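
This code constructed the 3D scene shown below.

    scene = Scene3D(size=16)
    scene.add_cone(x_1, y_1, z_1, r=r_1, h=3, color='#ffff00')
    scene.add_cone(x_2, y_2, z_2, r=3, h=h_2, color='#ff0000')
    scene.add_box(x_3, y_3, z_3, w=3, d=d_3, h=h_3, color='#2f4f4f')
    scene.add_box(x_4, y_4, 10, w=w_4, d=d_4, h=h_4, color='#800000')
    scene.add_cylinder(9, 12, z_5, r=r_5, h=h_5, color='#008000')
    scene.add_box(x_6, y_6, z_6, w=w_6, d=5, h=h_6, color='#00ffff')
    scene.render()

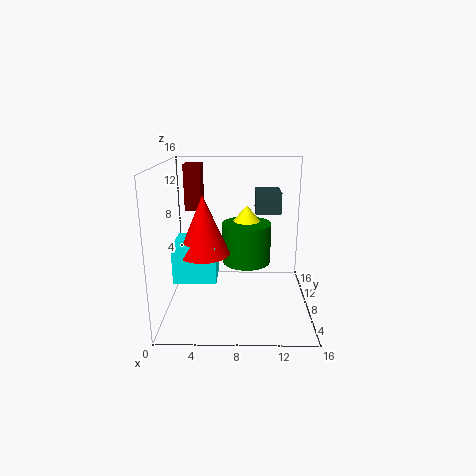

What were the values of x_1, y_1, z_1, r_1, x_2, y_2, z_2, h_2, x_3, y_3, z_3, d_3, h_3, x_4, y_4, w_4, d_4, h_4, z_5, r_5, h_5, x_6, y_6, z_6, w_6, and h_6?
x_1 = 9
y_1 = 13
z_1 = 7.5
r_1 = 2.5
x_2 = 4
y_2 = 9.5
z_2 = 5.5
h_2 = 7
x_3 = 10
y_3 = 10.5
z_3 = 10
d_3 = 4
h_3 = 2.5
x_4 = 1.5
y_4 = 12
w_4 = 2
d_4 = 3
h_4 = 5.5
z_5 = 3.5
r_5 = 3
h_5 = 5
x_6 = 0.5
y_6 = 7.5
z_6 = 2.5
w_6 = 5
h_6 = 4.5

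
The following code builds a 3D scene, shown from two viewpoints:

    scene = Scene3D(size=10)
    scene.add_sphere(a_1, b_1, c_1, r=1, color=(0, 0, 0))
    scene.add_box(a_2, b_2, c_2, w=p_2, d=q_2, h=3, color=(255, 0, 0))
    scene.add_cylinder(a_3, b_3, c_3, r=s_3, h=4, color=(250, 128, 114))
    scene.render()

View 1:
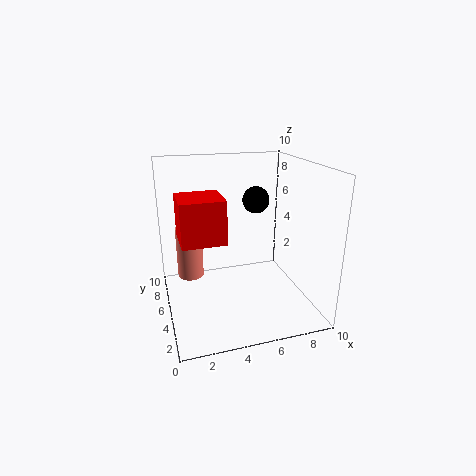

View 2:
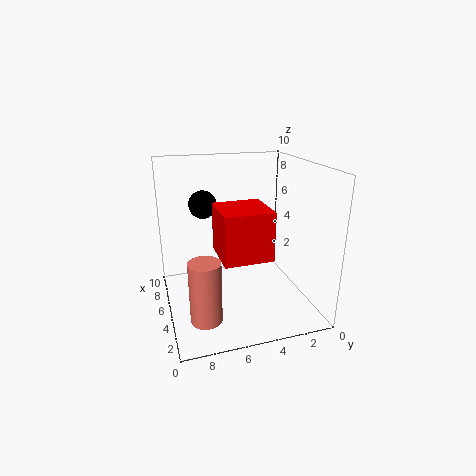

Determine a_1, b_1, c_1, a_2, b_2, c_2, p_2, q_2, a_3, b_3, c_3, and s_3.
a_1 = 7, b_1 = 7, c_1 = 7, a_2 = 1, b_2 = 4, c_2 = 5, p_2 = 3, q_2 = 3, a_3 = 2, b_3 = 8, c_3 = 1, s_3 = 1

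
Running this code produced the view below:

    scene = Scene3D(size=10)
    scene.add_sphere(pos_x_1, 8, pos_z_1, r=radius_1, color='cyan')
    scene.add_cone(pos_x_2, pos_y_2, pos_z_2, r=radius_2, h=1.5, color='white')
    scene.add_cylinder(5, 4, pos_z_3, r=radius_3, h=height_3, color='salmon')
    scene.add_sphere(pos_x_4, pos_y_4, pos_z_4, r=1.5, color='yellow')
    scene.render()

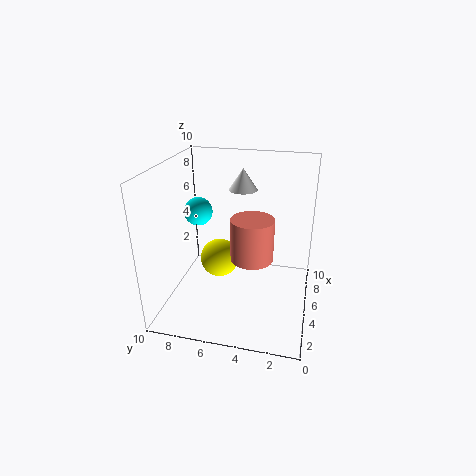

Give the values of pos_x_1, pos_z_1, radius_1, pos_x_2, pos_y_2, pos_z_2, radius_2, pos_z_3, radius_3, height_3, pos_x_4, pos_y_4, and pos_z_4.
pos_x_1 = 5.5
pos_z_1 = 6.5
radius_1 = 1
pos_x_2 = 6.5
pos_y_2 = 5
pos_z_2 = 8
radius_2 = 1
pos_z_3 = 3.5
radius_3 = 1.5
height_3 = 3
pos_x_4 = 7
pos_y_4 = 7
pos_z_4 = 2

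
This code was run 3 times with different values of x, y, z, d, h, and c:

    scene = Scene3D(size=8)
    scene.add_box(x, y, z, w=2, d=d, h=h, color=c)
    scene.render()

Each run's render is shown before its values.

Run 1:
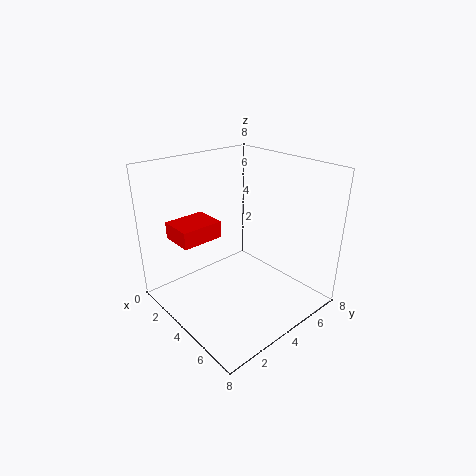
x = 0.5; y = 1.5; z = 3.5; d = 2.5; h = 1; c = 'red'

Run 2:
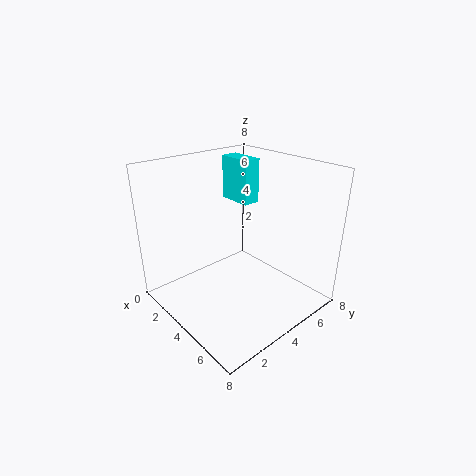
x = 1.5; y = 5; z = 5.5; d = 1; h = 2.5; c = 'cyan'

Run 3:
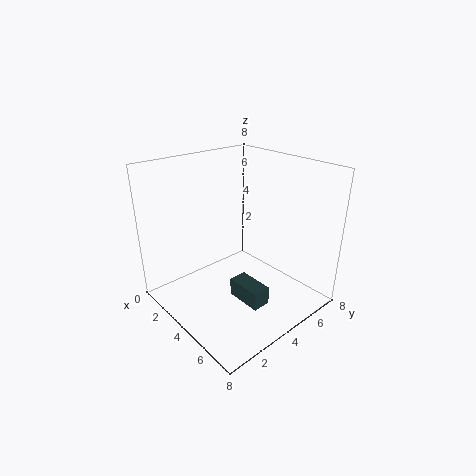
x = 4.5; y = 3; z = 1; d = 1; h = 1; c = 'darkslategray'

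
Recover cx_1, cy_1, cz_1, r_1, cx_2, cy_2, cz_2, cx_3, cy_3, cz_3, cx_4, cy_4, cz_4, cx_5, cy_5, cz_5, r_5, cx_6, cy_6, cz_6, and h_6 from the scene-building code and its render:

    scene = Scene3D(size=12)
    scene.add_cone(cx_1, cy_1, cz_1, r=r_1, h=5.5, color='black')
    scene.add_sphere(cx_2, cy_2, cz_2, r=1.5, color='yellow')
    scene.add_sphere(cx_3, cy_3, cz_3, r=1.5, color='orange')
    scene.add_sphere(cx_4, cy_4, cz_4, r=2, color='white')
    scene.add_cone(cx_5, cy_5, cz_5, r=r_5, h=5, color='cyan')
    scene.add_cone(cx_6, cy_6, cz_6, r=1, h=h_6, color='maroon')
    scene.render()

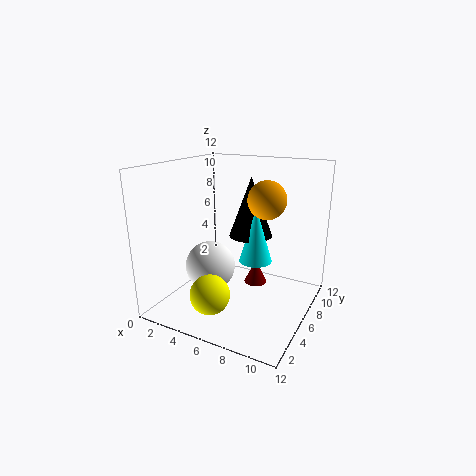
cx_1 = 5.5; cy_1 = 9.5; cz_1 = 5; r_1 = 2; cx_2 = 6; cy_2 = 1.5; cz_2 = 3; cx_3 = 8.5; cy_3 = 6; cz_3 = 9.5; cx_4 = 4.5; cy_4 = 4; cz_4 = 4; cx_5 = 6.5; cy_5 = 8.5; cz_5 = 3; r_5 = 1.5; cx_6 = 7; cy_6 = 7.5; cz_6 = 1.5; h_6 = 2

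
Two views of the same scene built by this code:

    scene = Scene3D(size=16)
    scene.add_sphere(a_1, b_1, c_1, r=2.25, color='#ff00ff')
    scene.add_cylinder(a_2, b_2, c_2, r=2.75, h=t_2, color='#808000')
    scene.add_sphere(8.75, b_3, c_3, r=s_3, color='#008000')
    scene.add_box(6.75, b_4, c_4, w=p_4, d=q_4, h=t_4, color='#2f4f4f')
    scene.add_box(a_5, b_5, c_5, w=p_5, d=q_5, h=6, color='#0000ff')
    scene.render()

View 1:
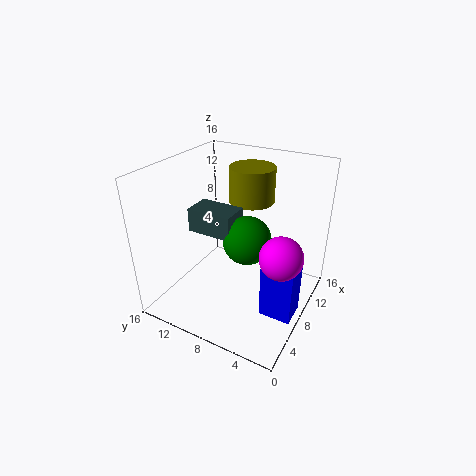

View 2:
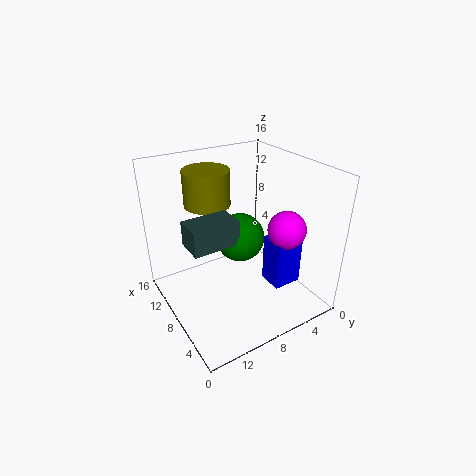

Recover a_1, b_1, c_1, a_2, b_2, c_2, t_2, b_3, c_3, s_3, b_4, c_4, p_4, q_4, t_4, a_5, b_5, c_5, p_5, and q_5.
a_1 = 6.5, b_1 = 2.25, c_1 = 8, a_2 = 13.25, b_2 = 9, c_2 = 10.25, t_2 = 4.25, b_3 = 7.25, c_3 = 7.5, s_3 = 2.75, b_4 = 8.5, c_4 = 8, p_4 = 3.25, q_4 = 5.25, t_4 = 2.75, a_5 = 5.5, b_5 = 0.5, c_5 = 0.75, p_5 = 3, q_5 = 3.5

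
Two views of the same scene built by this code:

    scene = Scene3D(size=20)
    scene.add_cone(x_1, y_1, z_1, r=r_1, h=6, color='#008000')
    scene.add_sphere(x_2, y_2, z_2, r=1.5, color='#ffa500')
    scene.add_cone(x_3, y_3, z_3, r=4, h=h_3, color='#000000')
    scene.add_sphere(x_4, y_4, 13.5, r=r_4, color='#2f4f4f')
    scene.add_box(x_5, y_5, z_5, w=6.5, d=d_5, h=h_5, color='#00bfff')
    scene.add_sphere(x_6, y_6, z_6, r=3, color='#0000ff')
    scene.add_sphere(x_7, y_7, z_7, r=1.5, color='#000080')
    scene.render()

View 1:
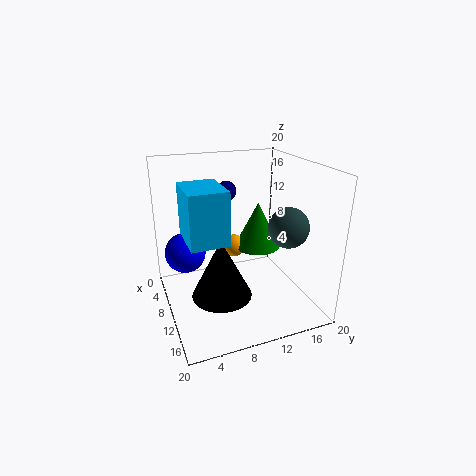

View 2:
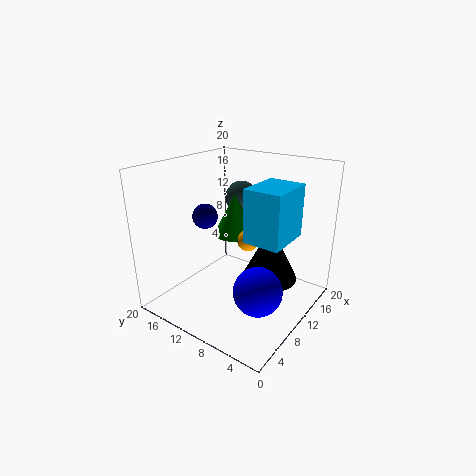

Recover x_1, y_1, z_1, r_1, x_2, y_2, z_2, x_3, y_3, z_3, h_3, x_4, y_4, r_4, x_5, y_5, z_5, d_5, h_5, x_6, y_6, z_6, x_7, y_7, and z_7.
x_1 = 12
y_1 = 12
z_1 = 9.5
r_1 = 3
x_2 = 11
y_2 = 9
z_2 = 9.5
x_3 = 13
y_3 = 6.5
z_3 = 3.5
h_3 = 8
x_4 = 16.5
y_4 = 14
r_4 = 2.5
x_5 = 7.5
y_5 = 2.5
z_5 = 11
d_5 = 5
h_5 = 7
x_6 = 5
y_6 = 3.5
z_6 = 6.5
x_7 = 4
y_7 = 10.5
z_7 = 15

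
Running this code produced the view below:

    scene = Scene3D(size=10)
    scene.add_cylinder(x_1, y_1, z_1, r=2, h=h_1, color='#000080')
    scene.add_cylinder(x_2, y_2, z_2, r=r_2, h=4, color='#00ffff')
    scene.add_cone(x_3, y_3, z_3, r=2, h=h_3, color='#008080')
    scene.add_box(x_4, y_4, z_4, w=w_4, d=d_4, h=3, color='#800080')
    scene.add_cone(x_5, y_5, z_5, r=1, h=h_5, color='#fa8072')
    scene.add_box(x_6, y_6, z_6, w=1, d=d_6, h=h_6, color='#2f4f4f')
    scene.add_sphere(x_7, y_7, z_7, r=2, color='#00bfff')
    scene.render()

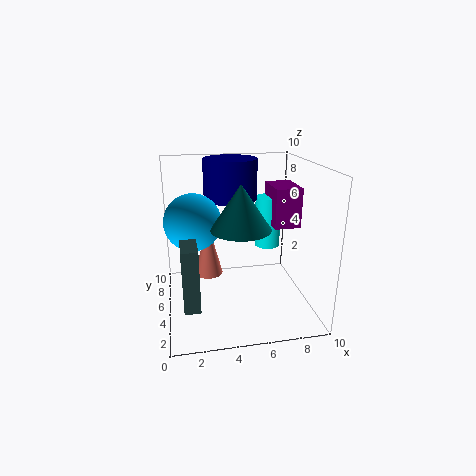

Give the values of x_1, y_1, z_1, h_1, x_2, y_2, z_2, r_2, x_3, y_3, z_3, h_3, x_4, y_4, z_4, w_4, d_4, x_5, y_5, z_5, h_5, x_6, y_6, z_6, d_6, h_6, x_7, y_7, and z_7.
x_1 = 5
y_1 = 8
z_1 = 7
h_1 = 3
x_2 = 8
y_2 = 8
z_2 = 3
r_2 = 1
x_3 = 5
y_3 = 4
z_3 = 6
h_3 = 3
x_4 = 8
y_4 = 6
z_4 = 5
w_4 = 2
d_4 = 3
x_5 = 3
y_5 = 6
z_5 = 2
h_5 = 4
x_6 = 1
y_6 = 1
z_6 = 2
d_6 = 2
h_6 = 4
x_7 = 2
y_7 = 6
z_7 = 6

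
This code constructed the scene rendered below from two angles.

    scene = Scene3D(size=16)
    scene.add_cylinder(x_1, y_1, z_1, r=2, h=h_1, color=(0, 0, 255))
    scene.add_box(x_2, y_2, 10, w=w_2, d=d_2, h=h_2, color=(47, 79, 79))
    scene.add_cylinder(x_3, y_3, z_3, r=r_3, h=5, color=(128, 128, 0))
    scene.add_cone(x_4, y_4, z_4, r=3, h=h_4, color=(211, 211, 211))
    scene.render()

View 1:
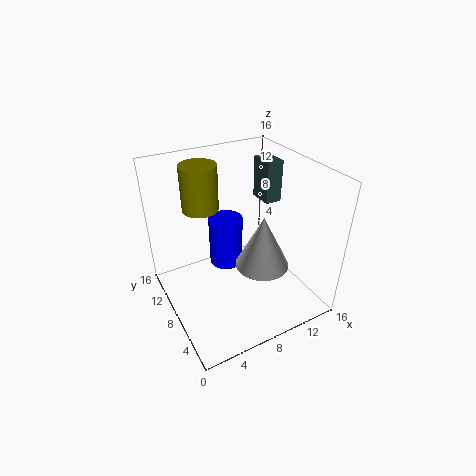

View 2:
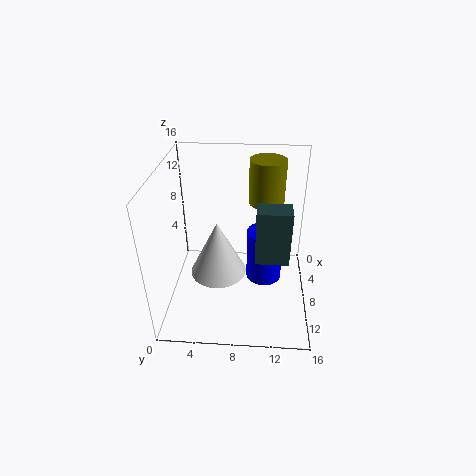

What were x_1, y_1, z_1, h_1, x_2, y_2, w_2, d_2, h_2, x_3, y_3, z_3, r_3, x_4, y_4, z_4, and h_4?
x_1 = 8; y_1 = 11; z_1 = 3; h_1 = 6; x_2 = 13; y_2 = 10; w_2 = 2; d_2 = 3; h_2 = 5; x_3 = 5; y_3 = 11; z_3 = 11; r_3 = 2; x_4 = 10; y_4 = 6; z_4 = 5; h_4 = 6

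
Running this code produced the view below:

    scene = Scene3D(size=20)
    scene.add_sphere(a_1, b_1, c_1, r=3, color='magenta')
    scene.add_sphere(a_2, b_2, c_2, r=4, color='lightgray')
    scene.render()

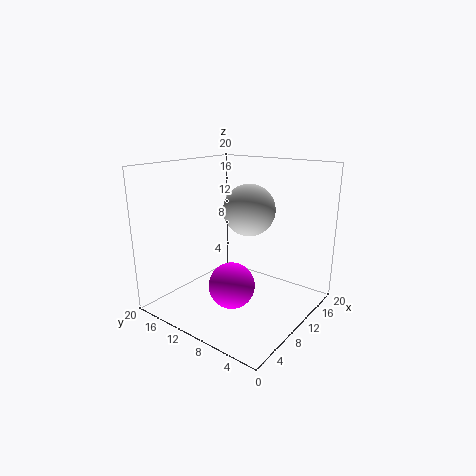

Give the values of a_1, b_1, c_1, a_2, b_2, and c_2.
a_1 = 6; b_1 = 8; c_1 = 5; a_2 = 15.5; b_2 = 12; c_2 = 12.5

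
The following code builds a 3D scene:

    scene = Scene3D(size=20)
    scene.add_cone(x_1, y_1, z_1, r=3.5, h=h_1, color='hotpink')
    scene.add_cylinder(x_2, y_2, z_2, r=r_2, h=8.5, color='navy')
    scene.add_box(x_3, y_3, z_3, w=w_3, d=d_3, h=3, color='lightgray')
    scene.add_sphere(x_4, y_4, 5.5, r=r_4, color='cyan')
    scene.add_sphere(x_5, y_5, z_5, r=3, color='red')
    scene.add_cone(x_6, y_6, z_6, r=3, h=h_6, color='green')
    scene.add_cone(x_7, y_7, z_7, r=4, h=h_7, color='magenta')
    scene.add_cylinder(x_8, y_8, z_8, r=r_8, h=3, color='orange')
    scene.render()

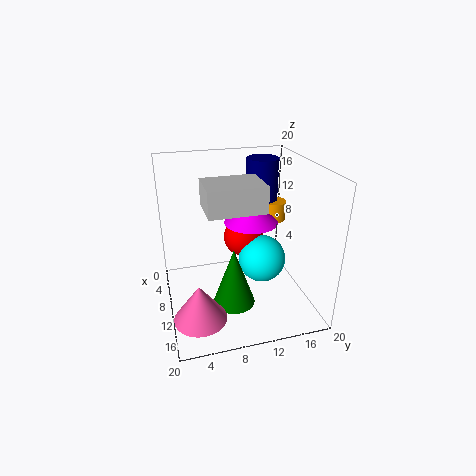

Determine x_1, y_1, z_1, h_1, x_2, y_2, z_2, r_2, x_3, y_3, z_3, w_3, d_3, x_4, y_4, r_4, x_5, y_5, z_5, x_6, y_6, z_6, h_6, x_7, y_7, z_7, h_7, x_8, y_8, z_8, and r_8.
x_1 = 15, y_1 = 3.5, z_1 = 1.5, h_1 = 5, x_2 = 2.5, y_2 = 16, z_2 = 10.5, r_2 = 2.5, x_3 = 13.5, y_3 = 4.5, z_3 = 17, w_3 = 5, d_3 = 6.5, x_4 = 9, y_4 = 14, r_4 = 3.5, x_5 = 6, y_5 = 12, z_5 = 8, x_6 = 11.5, y_6 = 9, z_6 = 0.5, h_6 = 8.5, x_7 = 6.5, y_7 = 13, z_7 = 10.5, h_7 = 3.5, x_8 = 4, y_8 = 17.5, z_8 = 9.5, r_8 = 2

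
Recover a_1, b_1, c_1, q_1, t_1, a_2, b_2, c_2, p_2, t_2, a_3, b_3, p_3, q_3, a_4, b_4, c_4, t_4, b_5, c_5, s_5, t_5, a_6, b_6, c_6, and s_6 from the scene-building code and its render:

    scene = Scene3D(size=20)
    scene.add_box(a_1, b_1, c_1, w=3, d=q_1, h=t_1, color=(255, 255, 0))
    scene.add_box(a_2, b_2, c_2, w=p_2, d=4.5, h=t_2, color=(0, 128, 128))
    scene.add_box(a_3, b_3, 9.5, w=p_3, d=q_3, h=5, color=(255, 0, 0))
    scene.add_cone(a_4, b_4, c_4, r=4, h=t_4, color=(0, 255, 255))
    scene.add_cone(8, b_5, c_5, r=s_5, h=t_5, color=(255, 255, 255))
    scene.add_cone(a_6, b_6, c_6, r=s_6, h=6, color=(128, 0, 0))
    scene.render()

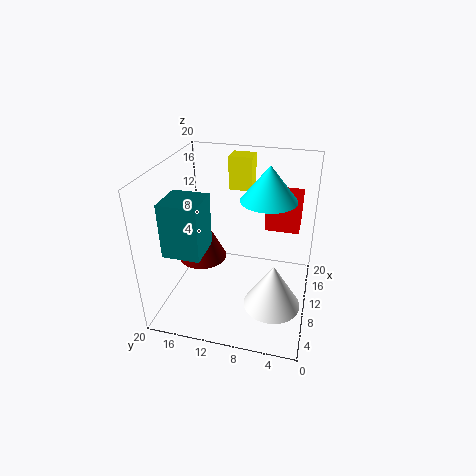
a_1 = 16; b_1 = 9.5; c_1 = 14.5; q_1 = 3.5; t_1 = 5; a_2 = 0.5; b_2 = 12; c_2 = 12; p_2 = 4.5; t_2 = 6.5; a_3 = 14; b_3 = 2; p_3 = 5; q_3 = 5; a_4 = 13.5; b_4 = 6.5; c_4 = 14.5; t_4 = 5; b_5 = 4.5; c_5 = 1; s_5 = 4; t_5 = 6.5; a_6 = 5.5; b_6 = 13.5; c_6 = 9.5; s_6 = 3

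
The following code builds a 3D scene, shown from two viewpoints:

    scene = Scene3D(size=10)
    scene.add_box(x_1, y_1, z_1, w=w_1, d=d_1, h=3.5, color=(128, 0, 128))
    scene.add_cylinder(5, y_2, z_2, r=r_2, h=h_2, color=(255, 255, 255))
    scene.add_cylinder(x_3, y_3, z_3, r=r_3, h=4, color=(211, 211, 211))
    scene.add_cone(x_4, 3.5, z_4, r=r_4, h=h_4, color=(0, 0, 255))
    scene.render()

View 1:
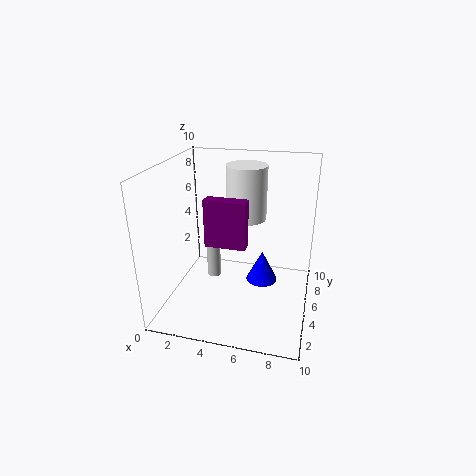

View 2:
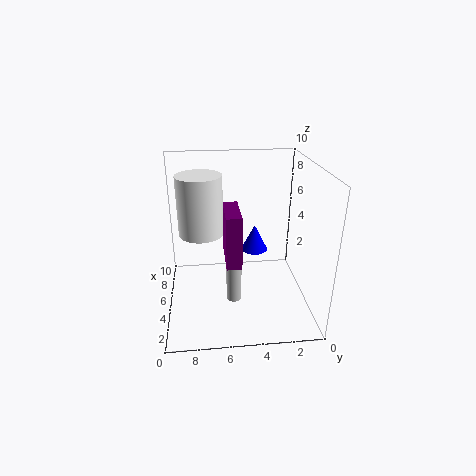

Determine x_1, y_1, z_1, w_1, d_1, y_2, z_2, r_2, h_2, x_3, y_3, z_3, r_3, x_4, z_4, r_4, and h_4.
x_1 = 2.5; y_1 = 5; z_1 = 4; w_1 = 3; d_1 = 1; y_2 = 7.5; z_2 = 5.5; r_2 = 1.5; h_2 = 4; x_3 = 3; y_3 = 5.5; z_3 = 1.5; r_3 = 0.5; x_4 = 7; z_4 = 3; r_4 = 1; h_4 = 2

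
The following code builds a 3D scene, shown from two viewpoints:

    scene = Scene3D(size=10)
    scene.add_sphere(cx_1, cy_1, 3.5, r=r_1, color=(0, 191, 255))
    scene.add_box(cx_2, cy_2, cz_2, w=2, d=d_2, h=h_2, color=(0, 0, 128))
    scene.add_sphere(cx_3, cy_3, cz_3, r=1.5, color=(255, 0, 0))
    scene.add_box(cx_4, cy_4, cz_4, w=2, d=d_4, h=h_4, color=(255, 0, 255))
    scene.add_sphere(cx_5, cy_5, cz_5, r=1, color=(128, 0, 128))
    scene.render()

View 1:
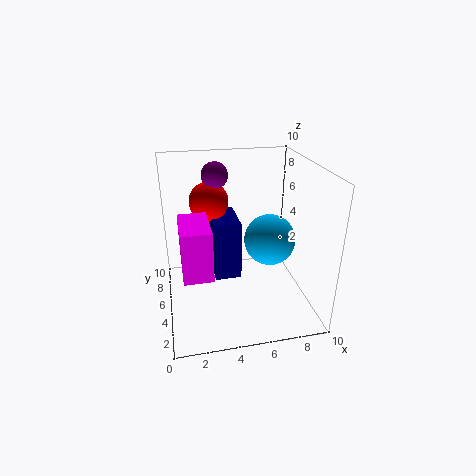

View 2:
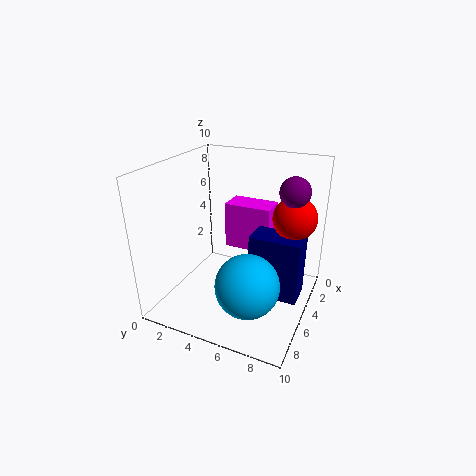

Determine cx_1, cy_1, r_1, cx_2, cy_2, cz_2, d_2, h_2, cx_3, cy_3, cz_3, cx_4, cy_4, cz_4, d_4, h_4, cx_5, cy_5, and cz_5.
cx_1 = 8, cy_1 = 7, r_1 = 2, cx_2 = 3.5, cy_2 = 6, cz_2 = 1, d_2 = 3.5, h_2 = 4.5, cx_3 = 3.5, cy_3 = 8.5, cz_3 = 6.5, cx_4 = 1, cy_4 = 3, cz_4 = 3, d_4 = 3.5, h_4 = 3.5, cx_5 = 4, cy_5 = 8.5, cz_5 = 8.5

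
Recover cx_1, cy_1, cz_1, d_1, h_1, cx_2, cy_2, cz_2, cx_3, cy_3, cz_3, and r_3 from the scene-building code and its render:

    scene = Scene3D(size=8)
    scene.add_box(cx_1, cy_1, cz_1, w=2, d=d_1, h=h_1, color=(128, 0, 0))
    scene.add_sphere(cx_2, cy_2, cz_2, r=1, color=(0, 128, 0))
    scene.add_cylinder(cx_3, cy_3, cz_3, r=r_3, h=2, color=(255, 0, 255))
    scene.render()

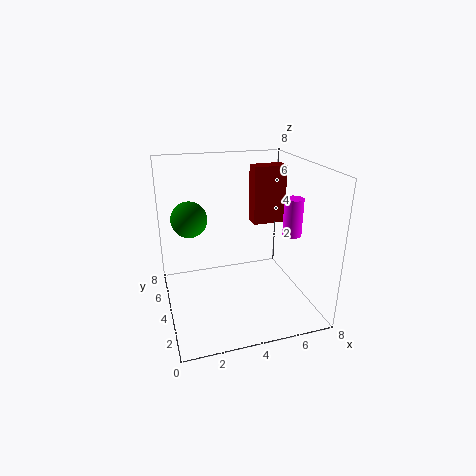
cx_1 = 5.5; cy_1 = 5.5; cz_1 = 4; d_1 = 1; h_1 = 3.5; cx_2 = 1.5; cy_2 = 5; cz_2 = 5; cx_3 = 6.5; cy_3 = 2.5; cz_3 = 4.5; r_3 = 0.5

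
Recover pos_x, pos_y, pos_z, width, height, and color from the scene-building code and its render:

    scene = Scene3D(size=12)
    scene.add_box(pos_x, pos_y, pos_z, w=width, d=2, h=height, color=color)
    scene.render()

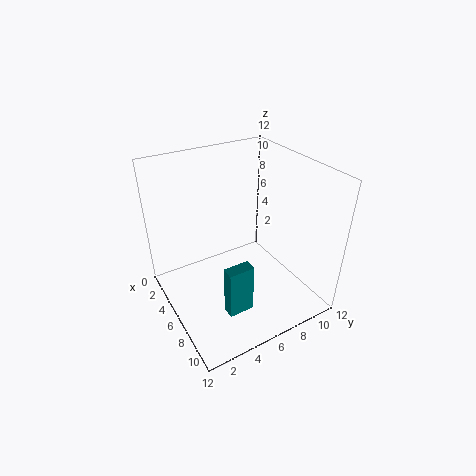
pos_x = 9
pos_y = 3
pos_z = 2
width = 1
height = 4
color = 'teal'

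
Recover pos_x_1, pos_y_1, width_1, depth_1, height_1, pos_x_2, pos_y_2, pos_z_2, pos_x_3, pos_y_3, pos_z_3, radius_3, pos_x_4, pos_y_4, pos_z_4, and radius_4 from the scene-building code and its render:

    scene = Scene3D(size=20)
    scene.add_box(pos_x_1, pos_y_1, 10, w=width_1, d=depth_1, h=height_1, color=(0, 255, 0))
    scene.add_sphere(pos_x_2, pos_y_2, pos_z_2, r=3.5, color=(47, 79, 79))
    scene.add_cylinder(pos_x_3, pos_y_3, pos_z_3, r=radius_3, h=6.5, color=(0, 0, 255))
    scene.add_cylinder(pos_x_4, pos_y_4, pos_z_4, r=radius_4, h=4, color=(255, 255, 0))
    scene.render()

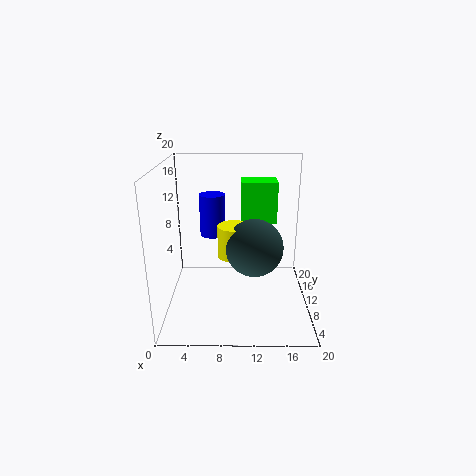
pos_x_1 = 10.5
pos_y_1 = 15.5
width_1 = 5.5
depth_1 = 4
height_1 = 6.5
pos_x_2 = 12
pos_y_2 = 4.5
pos_z_2 = 11
pos_x_3 = 6
pos_y_3 = 16.5
pos_z_3 = 8
radius_3 = 2
pos_x_4 = 9.5
pos_y_4 = 5.5
pos_z_4 = 9.5
radius_4 = 2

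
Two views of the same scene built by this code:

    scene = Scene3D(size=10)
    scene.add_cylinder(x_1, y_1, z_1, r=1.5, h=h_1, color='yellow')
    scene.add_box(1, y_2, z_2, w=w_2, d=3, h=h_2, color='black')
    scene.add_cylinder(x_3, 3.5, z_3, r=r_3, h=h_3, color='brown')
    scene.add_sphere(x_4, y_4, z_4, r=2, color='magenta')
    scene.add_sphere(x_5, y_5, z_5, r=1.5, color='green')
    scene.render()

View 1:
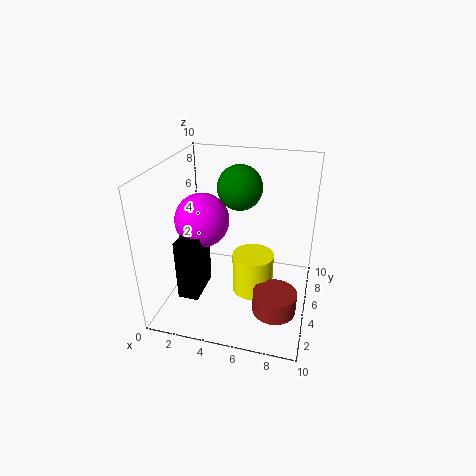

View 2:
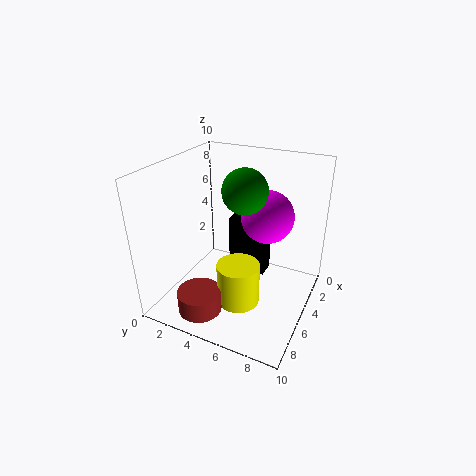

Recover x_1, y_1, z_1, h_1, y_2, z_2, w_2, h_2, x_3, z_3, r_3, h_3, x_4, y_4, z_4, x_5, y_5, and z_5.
x_1 = 6
y_1 = 5.5
z_1 = 0.5
h_1 = 3
y_2 = 3
z_2 = 0.5
w_2 = 1.5
h_2 = 4.5
x_3 = 8
z_3 = 0.5
r_3 = 1.5
h_3 = 1.5
x_4 = 2
y_4 = 6
z_4 = 5.5
x_5 = 5
y_5 = 5.5
z_5 = 8.5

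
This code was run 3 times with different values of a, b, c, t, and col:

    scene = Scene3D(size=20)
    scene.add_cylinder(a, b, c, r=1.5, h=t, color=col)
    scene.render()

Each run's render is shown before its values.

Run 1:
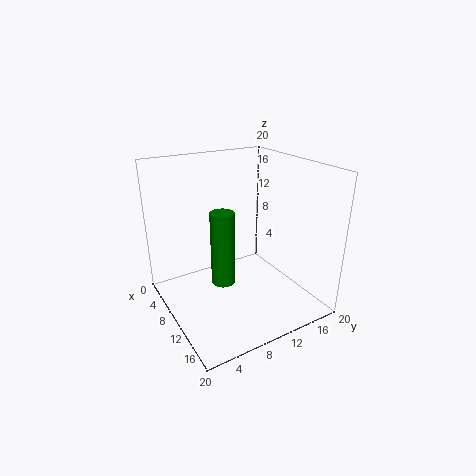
a = 13, b = 6, c = 6, t = 9.5, col = 'green'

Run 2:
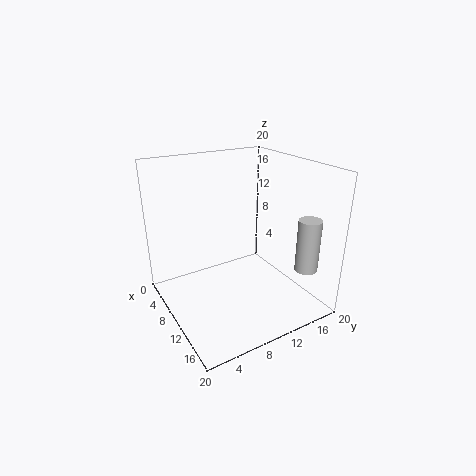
a = 17.5, b = 16, c = 7, t = 7, col = 'lightgray'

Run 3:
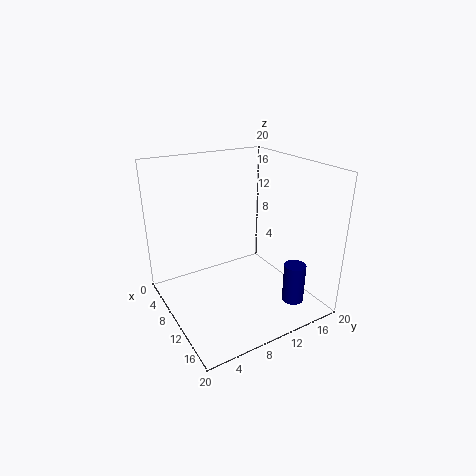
a = 16, b = 15.5, c = 1.5, t = 5.5, col = 'navy'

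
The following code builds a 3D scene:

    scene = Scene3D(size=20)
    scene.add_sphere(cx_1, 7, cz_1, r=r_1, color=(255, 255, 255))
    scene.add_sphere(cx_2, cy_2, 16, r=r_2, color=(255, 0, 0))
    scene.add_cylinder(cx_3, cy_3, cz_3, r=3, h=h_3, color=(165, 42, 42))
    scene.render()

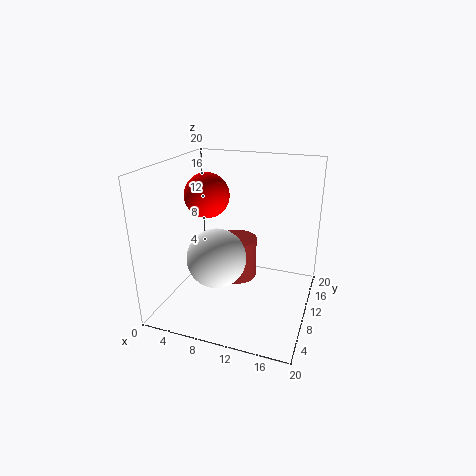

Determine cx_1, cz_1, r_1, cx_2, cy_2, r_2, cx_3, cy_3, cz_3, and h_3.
cx_1 = 8; cz_1 = 8; r_1 = 4; cx_2 = 6; cy_2 = 9; r_2 = 3; cx_3 = 9; cy_3 = 12; cz_3 = 3; h_3 = 6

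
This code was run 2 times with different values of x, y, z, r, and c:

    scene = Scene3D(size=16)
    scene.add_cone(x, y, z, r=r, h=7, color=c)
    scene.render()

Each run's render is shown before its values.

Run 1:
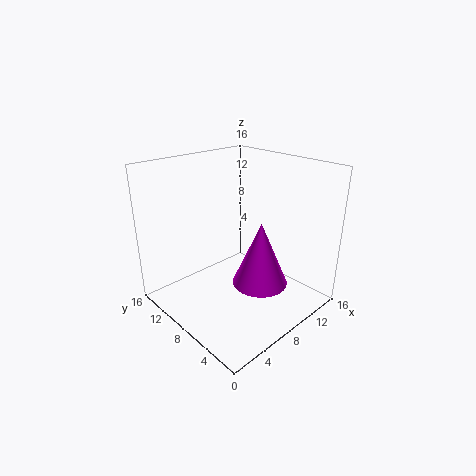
x = 8.5
y = 5
z = 3.5
r = 3
c = 'magenta'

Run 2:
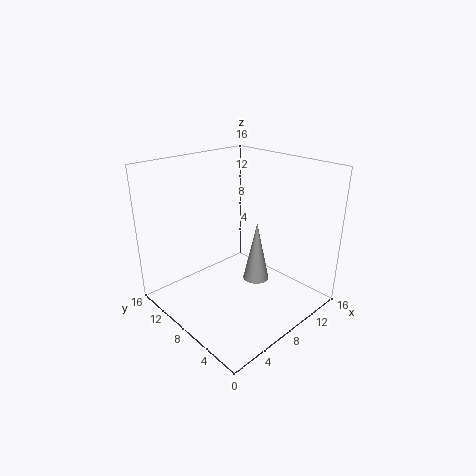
x = 10
y = 7
z = 2.5
r = 1.5
c = 'lightgray'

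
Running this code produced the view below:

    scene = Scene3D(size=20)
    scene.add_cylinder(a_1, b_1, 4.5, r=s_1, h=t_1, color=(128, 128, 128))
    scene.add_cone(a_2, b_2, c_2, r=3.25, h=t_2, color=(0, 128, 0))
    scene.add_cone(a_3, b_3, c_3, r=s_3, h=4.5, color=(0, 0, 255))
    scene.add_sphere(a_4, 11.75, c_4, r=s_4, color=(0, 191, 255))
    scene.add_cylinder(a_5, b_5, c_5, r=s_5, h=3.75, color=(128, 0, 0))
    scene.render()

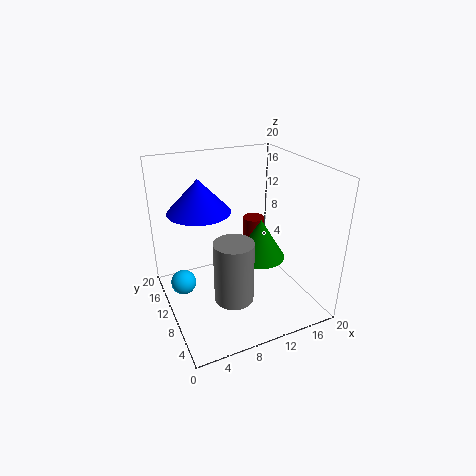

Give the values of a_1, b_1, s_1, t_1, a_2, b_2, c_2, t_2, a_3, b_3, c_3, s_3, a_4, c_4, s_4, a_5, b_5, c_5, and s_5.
a_1 = 7
b_1 = 4.75
s_1 = 2.5
t_1 = 8
a_2 = 11.75
b_2 = 6.75
c_2 = 8.5
t_2 = 5.25
a_3 = 5.25
b_3 = 12
c_3 = 14
s_3 = 4.25
a_4 = 2.25
c_4 = 3.75
s_4 = 1.75
a_5 = 16
b_5 = 16.75
c_5 = 5.5
s_5 = 1.75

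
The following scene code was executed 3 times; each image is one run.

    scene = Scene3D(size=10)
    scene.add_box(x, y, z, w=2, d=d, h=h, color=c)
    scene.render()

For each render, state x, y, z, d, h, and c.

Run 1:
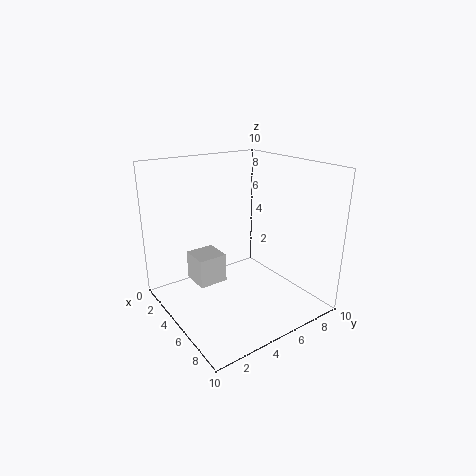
x = 3
y = 2
z = 2
d = 2
h = 2
c = 'lightgray'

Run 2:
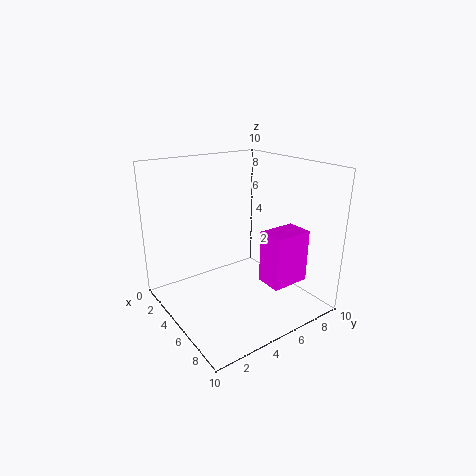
x = 5
y = 7
z = 1
d = 3
h = 4
c = 'magenta'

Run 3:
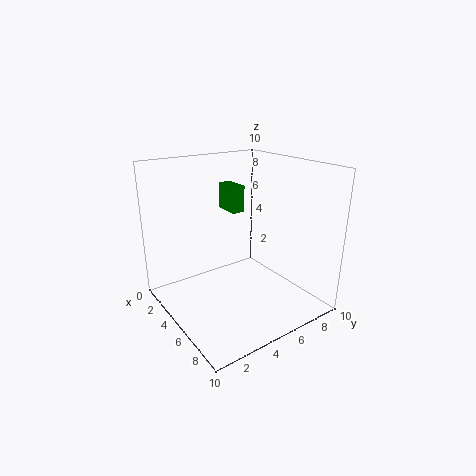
x = 1
y = 6
z = 6
d = 1
h = 2
c = 'green'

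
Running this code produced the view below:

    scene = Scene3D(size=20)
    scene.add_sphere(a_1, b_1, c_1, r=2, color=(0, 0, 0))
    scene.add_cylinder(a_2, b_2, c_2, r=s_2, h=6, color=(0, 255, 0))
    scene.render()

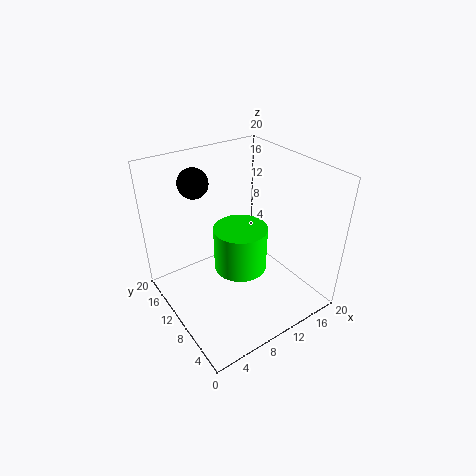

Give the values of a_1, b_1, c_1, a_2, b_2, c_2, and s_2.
a_1 = 5.5
b_1 = 13.5
c_1 = 18
a_2 = 9
b_2 = 8
c_2 = 7
s_2 = 3.5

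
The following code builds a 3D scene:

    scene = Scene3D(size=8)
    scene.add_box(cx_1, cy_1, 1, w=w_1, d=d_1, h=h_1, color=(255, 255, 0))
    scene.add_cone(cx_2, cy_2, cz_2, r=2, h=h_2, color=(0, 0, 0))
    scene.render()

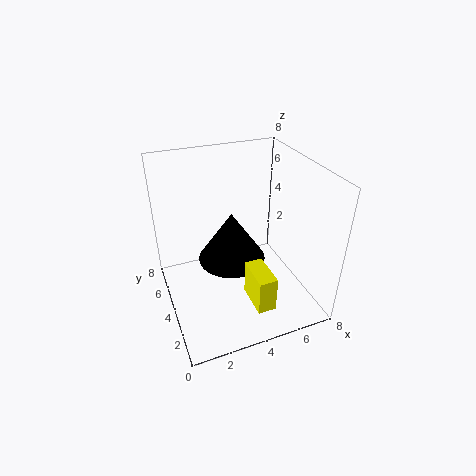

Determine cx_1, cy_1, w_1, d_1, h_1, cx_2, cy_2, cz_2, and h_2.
cx_1 = 4; cy_1 = 1; w_1 = 1; d_1 = 2; h_1 = 2; cx_2 = 4; cy_2 = 5; cz_2 = 2; h_2 = 3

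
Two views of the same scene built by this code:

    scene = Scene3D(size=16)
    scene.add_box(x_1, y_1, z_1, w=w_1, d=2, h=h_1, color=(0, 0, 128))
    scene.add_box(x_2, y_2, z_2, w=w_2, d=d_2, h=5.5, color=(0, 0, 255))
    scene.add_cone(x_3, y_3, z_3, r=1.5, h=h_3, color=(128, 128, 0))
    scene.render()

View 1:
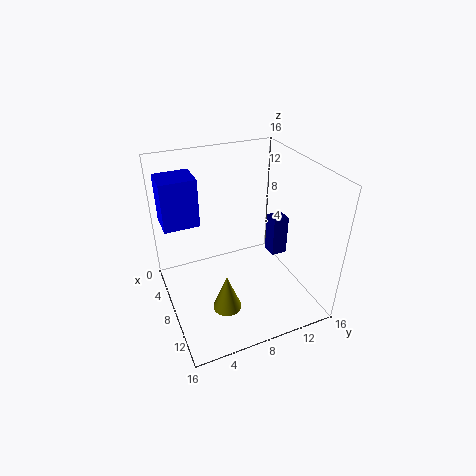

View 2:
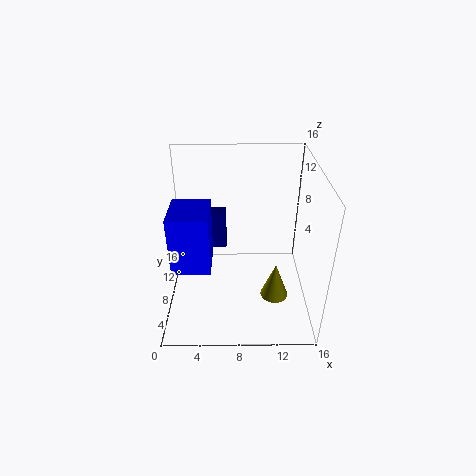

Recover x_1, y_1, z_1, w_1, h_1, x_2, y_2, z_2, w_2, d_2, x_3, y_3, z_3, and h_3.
x_1 = 4.5; y_1 = 13.5; z_1 = 3; w_1 = 2; h_1 = 5; x_2 = 2; y_2 = 0.5; z_2 = 9; w_2 = 3.5; d_2 = 4; x_3 = 12; y_3 = 5; z_3 = 2.5; h_3 = 4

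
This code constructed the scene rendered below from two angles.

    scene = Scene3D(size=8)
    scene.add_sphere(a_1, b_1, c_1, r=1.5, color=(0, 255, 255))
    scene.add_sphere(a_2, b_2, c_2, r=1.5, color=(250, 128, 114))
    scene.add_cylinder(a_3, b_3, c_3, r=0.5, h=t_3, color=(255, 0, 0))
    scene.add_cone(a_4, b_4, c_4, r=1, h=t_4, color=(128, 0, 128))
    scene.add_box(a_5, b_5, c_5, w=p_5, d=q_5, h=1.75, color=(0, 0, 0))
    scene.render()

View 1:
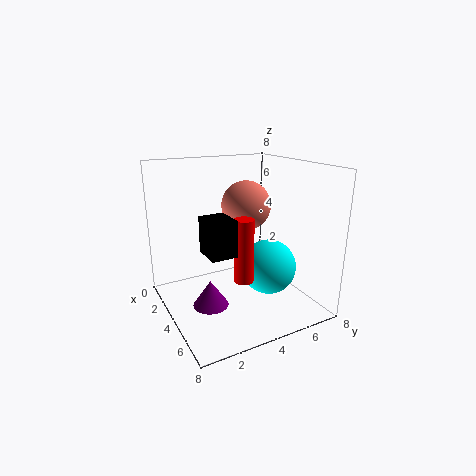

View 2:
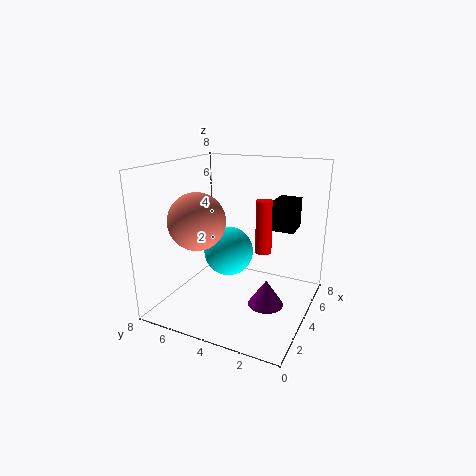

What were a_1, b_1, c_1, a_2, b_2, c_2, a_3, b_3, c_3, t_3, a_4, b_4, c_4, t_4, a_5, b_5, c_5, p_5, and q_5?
a_1 = 5.25, b_1 = 5.25, c_1 = 2.5, a_2 = 2.25, b_2 = 5.5, c_2 = 5.25, a_3 = 6, b_3 = 3.25, c_3 = 2.5, t_3 = 3.25, a_4 = 4, b_4 = 2.25, c_4 = 0.25, t_4 = 1.5, a_5 = 5.25, b_5 = 1.25, c_5 = 4.25, p_5 = 1.5, q_5 = 1.25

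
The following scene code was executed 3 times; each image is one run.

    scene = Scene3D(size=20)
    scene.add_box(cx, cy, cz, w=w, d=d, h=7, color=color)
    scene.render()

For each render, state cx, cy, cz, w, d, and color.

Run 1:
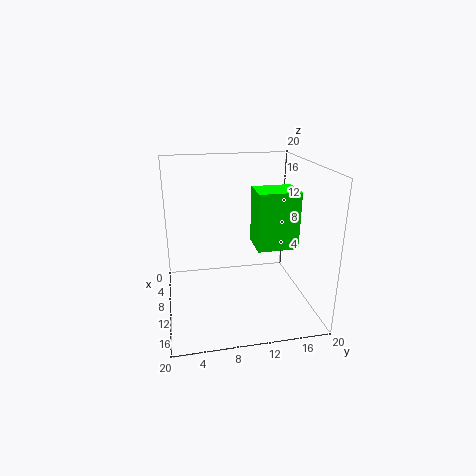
cx = 13, cy = 11, cz = 11, w = 4, d = 5, color = 'lime'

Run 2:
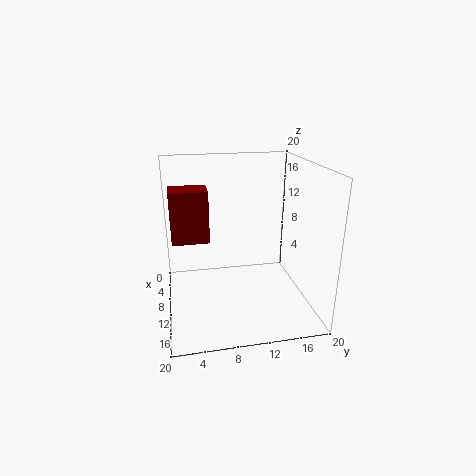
cx = 7, cy = 1, cz = 10, w = 4, d = 5, color = 'maroon'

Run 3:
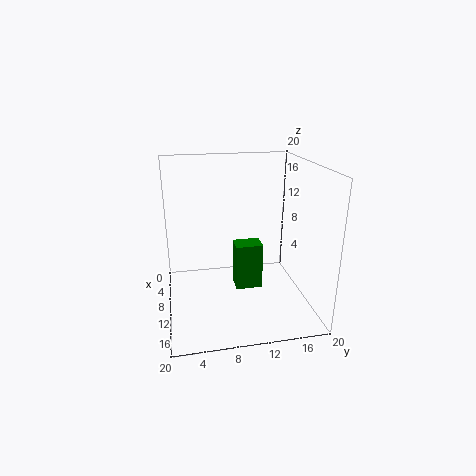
cx = 6, cy = 10, cz = 1, w = 3, d = 4, color = 'green'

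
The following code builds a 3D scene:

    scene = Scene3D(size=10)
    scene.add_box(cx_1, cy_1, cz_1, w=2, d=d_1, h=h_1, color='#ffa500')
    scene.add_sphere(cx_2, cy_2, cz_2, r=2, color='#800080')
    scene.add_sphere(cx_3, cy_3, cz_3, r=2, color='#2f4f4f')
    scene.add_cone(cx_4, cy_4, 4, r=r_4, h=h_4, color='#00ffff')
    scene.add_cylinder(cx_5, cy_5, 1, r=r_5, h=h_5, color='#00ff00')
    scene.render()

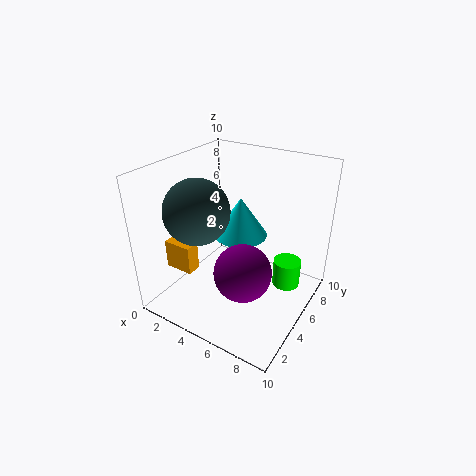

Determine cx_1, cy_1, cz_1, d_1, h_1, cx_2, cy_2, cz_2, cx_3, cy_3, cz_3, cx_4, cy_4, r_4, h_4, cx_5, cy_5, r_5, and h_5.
cx_1 = 1
cy_1 = 2
cz_1 = 3
d_1 = 1
h_1 = 2
cx_2 = 6
cy_2 = 4
cz_2 = 3
cx_3 = 4
cy_3 = 2
cz_3 = 8
cx_4 = 4
cy_4 = 7
r_4 = 2
h_4 = 3
cx_5 = 8
cy_5 = 7
r_5 = 1
h_5 = 2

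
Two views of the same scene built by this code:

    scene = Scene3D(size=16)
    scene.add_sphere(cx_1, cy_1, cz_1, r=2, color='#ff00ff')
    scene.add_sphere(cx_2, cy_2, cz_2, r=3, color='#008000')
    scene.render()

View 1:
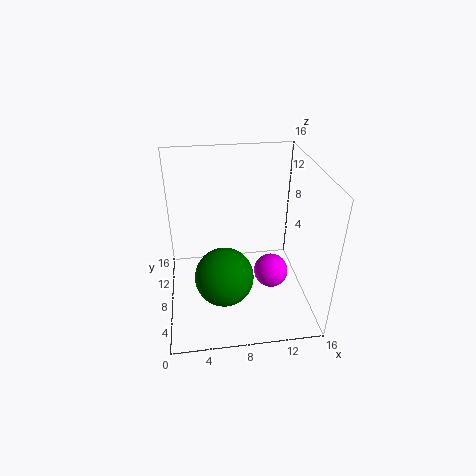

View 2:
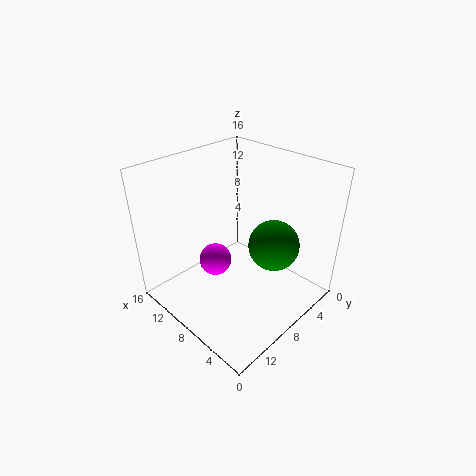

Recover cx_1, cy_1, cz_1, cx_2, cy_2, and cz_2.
cx_1 = 12, cy_1 = 8, cz_1 = 3, cx_2 = 6, cy_2 = 4, cz_2 = 6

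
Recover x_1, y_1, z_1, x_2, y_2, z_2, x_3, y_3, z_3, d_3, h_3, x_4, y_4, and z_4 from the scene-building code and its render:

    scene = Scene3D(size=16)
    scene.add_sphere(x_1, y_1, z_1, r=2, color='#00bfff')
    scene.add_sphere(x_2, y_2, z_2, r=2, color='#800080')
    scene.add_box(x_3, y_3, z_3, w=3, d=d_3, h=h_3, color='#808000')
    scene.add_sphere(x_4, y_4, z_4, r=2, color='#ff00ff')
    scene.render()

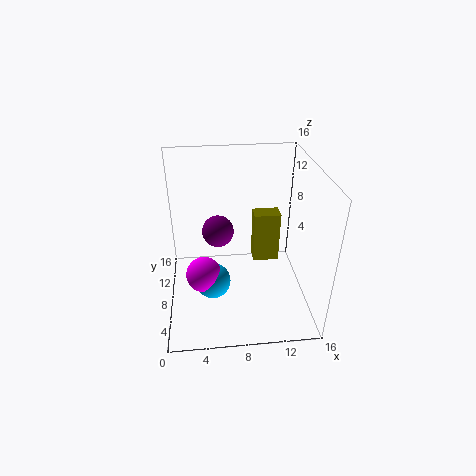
x_1 = 5; y_1 = 7; z_1 = 3; x_2 = 6; y_2 = 13; z_2 = 6; x_3 = 10; y_3 = 9; z_3 = 4; d_3 = 2; h_3 = 6; x_4 = 4; y_4 = 7; z_4 = 4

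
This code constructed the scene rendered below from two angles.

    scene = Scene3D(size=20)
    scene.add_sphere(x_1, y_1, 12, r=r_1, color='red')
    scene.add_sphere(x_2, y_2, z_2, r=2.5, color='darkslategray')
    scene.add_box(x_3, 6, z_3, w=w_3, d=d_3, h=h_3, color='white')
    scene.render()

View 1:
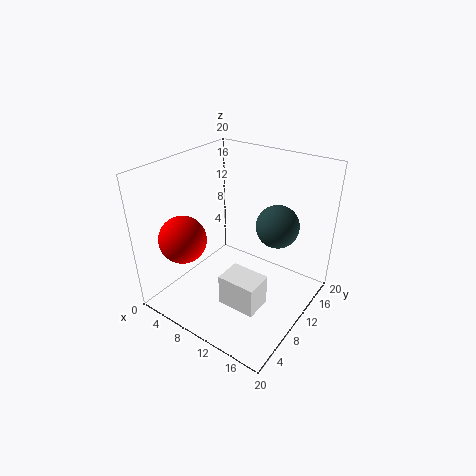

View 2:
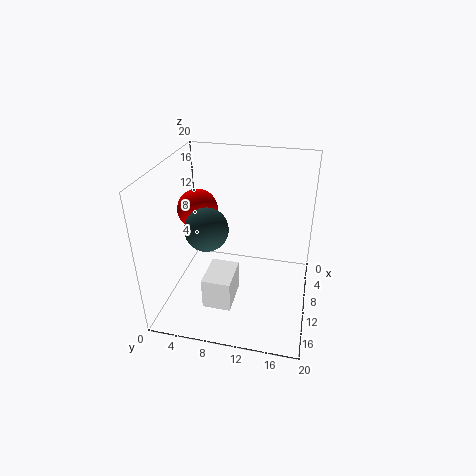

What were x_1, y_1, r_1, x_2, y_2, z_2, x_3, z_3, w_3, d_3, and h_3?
x_1 = 6.5
y_1 = 3
r_1 = 3
x_2 = 17
y_2 = 8
z_2 = 15
x_3 = 9.5
z_3 = 1
w_3 = 5.5
d_3 = 4
h_3 = 4.5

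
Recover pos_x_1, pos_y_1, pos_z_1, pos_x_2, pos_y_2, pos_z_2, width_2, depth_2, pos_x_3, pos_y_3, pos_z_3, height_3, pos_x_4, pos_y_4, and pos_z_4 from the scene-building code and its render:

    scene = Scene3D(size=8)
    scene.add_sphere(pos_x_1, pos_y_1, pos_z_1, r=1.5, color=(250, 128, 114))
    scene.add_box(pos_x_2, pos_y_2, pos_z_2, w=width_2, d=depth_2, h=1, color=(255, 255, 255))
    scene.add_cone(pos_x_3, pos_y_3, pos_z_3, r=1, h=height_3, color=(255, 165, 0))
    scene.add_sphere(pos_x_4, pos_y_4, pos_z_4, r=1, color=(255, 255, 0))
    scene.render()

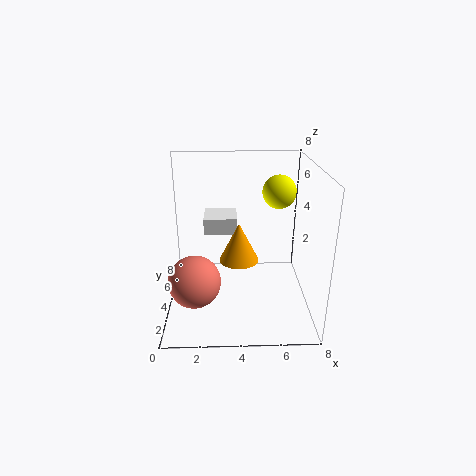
pos_x_1 = 1.5, pos_y_1 = 3.5, pos_z_1 = 1.5, pos_x_2 = 2, pos_y_2 = 5.5, pos_z_2 = 3.5, width_2 = 2, depth_2 = 2, pos_x_3 = 4, pos_y_3 = 2.5, pos_z_3 = 3.5, height_3 = 2, pos_x_4 = 6.5, pos_y_4 = 6, pos_z_4 = 6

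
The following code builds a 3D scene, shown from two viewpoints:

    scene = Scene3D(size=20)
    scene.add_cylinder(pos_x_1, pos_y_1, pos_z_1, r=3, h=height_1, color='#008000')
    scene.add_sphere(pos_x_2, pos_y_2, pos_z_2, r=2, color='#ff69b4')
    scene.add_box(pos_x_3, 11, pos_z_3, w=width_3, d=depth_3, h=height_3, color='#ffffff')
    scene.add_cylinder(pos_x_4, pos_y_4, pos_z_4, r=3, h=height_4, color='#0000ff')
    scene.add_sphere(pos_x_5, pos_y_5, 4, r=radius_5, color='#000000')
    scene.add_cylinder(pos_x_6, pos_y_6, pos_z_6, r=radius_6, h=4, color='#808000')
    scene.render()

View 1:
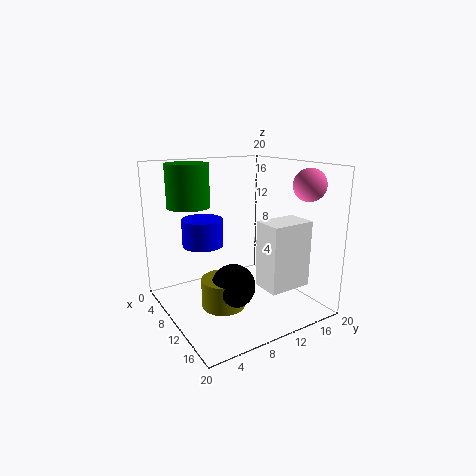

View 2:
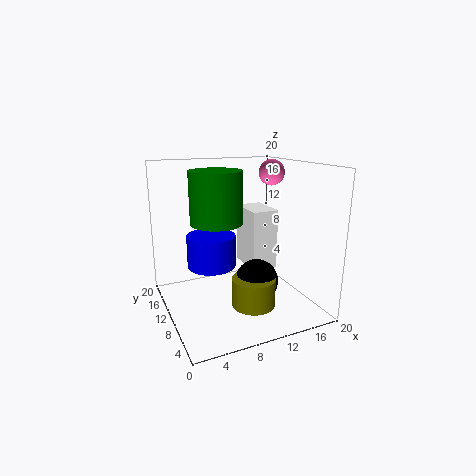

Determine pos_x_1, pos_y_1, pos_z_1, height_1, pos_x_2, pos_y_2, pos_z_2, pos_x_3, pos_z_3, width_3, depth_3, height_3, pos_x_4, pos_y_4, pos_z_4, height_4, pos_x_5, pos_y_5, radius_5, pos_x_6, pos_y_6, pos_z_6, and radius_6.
pos_x_1 = 5
pos_y_1 = 5
pos_z_1 = 14
height_1 = 6
pos_x_2 = 18
pos_y_2 = 15
pos_z_2 = 18
pos_x_3 = 13
pos_z_3 = 4
width_3 = 4
depth_3 = 6
height_3 = 9
pos_x_4 = 5
pos_y_4 = 7
pos_z_4 = 8
height_4 = 4
pos_x_5 = 12
pos_y_5 = 8
radius_5 = 3
pos_x_6 = 11
pos_y_6 = 7
pos_z_6 = 1
radius_6 = 3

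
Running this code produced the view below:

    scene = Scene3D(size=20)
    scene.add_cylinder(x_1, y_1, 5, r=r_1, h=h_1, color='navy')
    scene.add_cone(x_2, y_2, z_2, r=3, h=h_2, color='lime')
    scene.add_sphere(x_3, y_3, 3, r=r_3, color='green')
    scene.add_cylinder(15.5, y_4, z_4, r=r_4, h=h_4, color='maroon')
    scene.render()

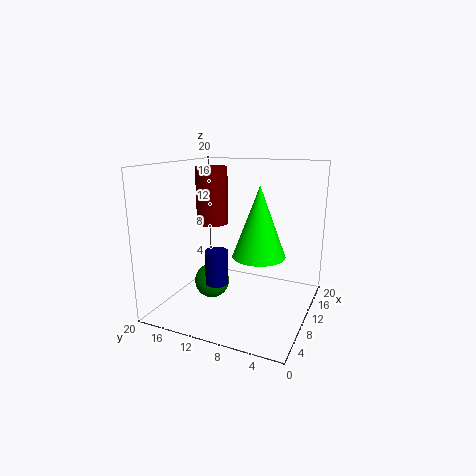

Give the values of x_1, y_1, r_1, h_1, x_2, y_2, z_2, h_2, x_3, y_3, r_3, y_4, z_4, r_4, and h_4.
x_1 = 5.5, y_1 = 11, r_1 = 1.5, h_1 = 4.5, x_2 = 3.5, y_2 = 4.5, z_2 = 10.5, h_2 = 8, x_3 = 9.5, y_3 = 14, r_3 = 2.5, y_4 = 17, z_4 = 10, r_4 = 2.5, h_4 = 9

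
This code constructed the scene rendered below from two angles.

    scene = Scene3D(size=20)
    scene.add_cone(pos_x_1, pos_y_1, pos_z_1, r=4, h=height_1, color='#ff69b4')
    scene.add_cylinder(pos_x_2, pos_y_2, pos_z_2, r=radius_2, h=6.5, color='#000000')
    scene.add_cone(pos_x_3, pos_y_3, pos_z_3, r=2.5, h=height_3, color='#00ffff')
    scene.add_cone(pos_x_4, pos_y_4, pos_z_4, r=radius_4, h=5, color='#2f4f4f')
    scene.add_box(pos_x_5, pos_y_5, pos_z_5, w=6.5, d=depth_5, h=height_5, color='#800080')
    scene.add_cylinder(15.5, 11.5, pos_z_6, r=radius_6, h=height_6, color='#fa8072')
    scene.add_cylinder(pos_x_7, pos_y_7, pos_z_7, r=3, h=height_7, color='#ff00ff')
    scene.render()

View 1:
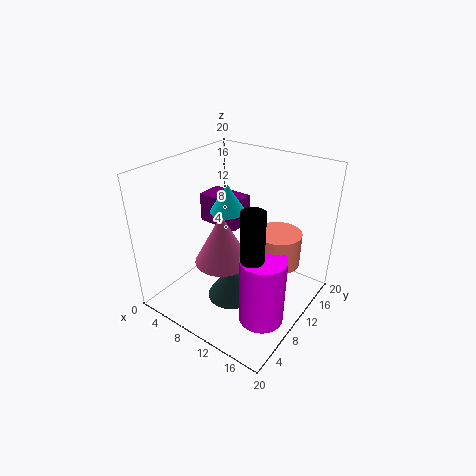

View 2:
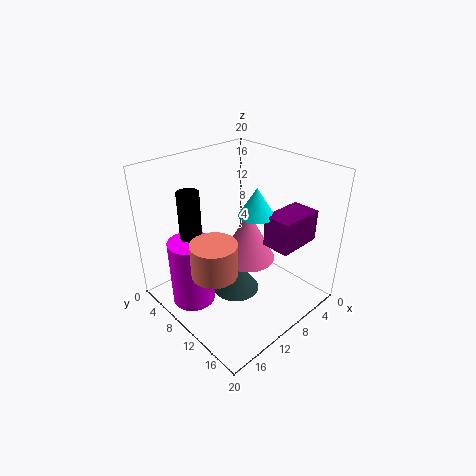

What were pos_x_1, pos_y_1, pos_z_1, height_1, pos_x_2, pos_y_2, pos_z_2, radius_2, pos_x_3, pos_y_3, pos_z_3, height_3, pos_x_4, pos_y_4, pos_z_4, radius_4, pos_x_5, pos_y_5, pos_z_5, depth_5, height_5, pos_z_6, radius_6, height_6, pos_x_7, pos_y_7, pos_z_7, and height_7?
pos_x_1 = 7.5; pos_y_1 = 9.5; pos_z_1 = 5.5; height_1 = 7.5; pos_x_2 = 15; pos_y_2 = 6; pos_z_2 = 10.5; radius_2 = 1.5; pos_x_3 = 7.5; pos_y_3 = 11; pos_z_3 = 13; height_3 = 4; pos_x_4 = 9.5; pos_y_4 = 9; pos_z_4 = 0.5; radius_4 = 3.5; pos_x_5 = 1; pos_y_5 = 12.5; pos_z_5 = 9; depth_5 = 4; height_5 = 4.5; pos_z_6 = 7.5; radius_6 = 3; height_6 = 4.5; pos_x_7 = 16; pos_y_7 = 7; pos_z_7 = 1; height_7 = 9.5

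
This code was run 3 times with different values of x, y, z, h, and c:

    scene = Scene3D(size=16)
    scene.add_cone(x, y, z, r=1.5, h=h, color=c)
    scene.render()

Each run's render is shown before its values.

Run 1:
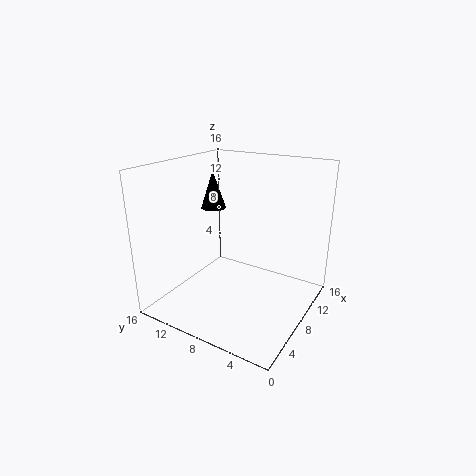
x = 10.5, y = 13, z = 10, h = 4.5, c = 'black'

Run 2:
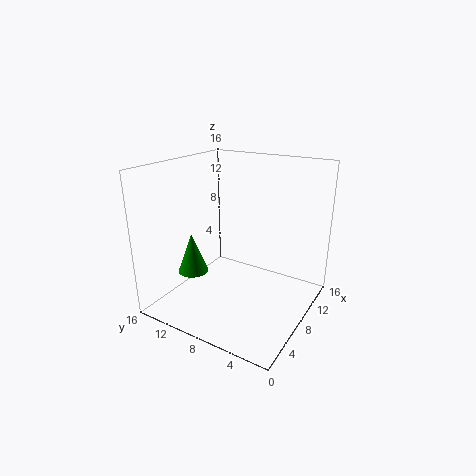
x = 2.5, y = 10, z = 6, h = 4, c = 'green'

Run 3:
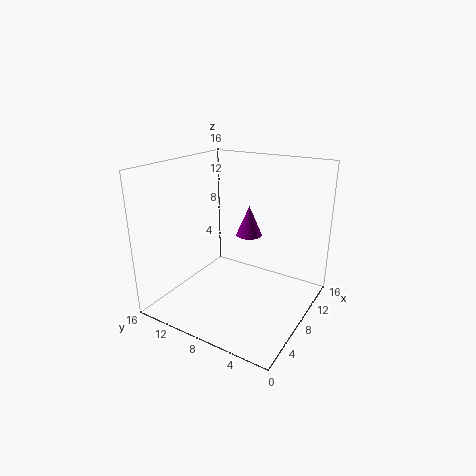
x = 10.5, y = 8, z = 7.5, h = 3.5, c = 'purple'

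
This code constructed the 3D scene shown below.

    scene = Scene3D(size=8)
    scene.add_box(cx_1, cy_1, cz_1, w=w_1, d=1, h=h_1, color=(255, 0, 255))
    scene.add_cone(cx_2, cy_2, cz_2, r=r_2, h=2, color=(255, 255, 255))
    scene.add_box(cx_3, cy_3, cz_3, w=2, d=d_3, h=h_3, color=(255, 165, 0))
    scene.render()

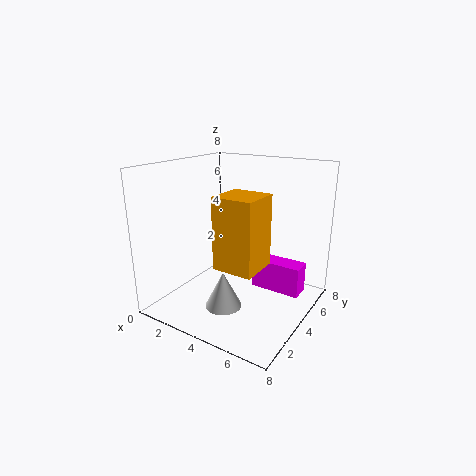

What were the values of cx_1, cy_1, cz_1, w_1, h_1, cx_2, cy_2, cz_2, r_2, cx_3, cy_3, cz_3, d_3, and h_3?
cx_1 = 5.5, cy_1 = 3, cz_1 = 2, w_1 = 2.5, h_1 = 1.5, cx_2 = 4, cy_2 = 2.5, cz_2 = 0.5, r_2 = 1, cx_3 = 4.5, cy_3 = 1, cz_3 = 3.5, d_3 = 2, h_3 = 3.5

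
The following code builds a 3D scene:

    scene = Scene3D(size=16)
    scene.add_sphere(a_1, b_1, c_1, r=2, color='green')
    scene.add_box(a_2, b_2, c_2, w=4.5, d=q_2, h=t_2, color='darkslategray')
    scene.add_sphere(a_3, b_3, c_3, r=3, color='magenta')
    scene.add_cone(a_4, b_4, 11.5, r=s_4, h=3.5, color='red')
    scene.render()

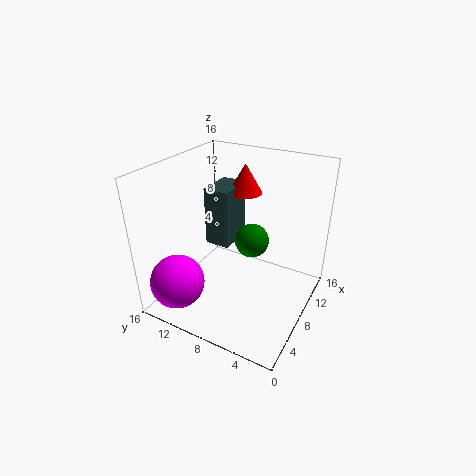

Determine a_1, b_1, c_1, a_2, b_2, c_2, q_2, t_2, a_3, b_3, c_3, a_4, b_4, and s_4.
a_1 = 10.5; b_1 = 7.5; c_1 = 6.5; a_2 = 9; b_2 = 10; c_2 = 5.5; q_2 = 3; t_2 = 7; a_3 = 3; b_3 = 13; c_3 = 3.5; a_4 = 12.5; b_4 = 9.5; s_4 = 2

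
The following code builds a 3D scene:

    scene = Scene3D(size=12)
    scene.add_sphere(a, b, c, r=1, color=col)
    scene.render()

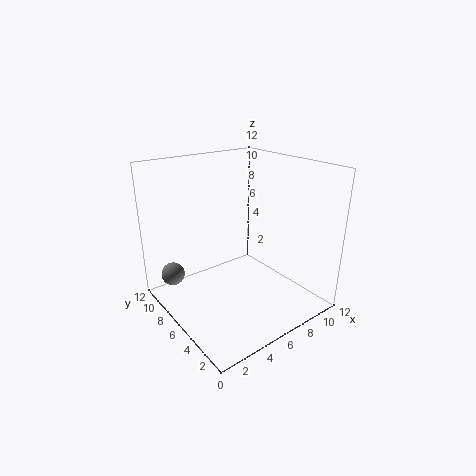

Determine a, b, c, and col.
a = 1.5
b = 9.5
c = 2.5
col = 'gray'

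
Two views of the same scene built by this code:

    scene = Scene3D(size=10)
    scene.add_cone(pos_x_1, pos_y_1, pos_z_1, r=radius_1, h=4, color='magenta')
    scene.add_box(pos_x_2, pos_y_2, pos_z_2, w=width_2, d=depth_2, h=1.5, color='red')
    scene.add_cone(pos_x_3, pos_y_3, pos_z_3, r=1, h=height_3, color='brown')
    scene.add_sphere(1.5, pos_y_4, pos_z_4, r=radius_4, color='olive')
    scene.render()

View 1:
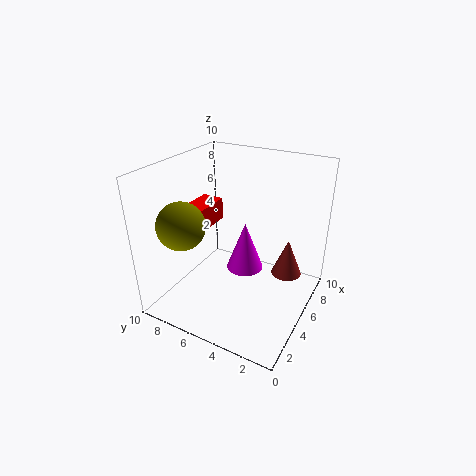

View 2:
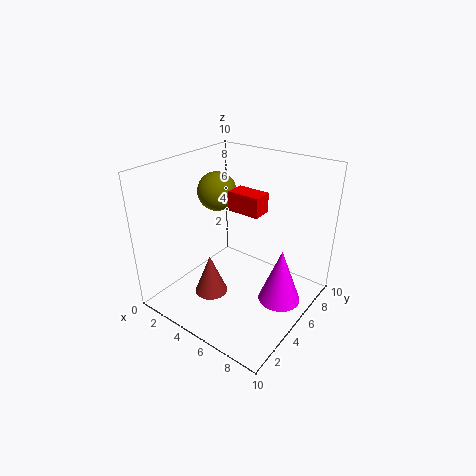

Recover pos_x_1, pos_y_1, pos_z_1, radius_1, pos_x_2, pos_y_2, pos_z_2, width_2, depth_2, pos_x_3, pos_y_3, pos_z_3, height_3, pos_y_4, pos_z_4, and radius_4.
pos_x_1 = 8, pos_y_1 = 6, pos_z_1 = 0.5, radius_1 = 1.5, pos_x_2 = 3, pos_y_2 = 6.5, pos_z_2 = 6, width_2 = 2.5, depth_2 = 1.5, pos_x_3 = 5.5, pos_y_3 = 1.5, pos_z_3 = 3, height_3 = 2.5, pos_y_4 = 7, pos_z_4 = 7, radius_4 = 1.5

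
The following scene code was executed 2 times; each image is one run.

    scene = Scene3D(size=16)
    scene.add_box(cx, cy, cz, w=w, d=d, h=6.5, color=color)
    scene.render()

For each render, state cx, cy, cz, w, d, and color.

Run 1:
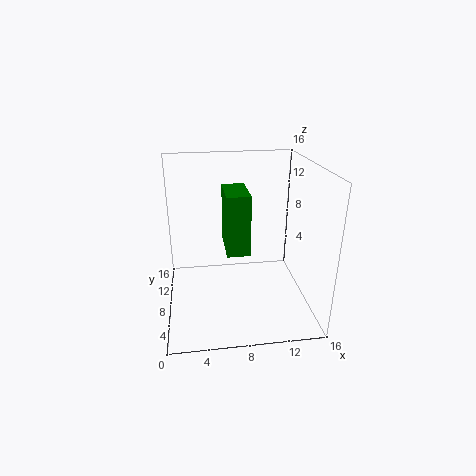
cx = 6.5, cy = 5.5, cz = 7, w = 2.5, d = 5, color = 'green'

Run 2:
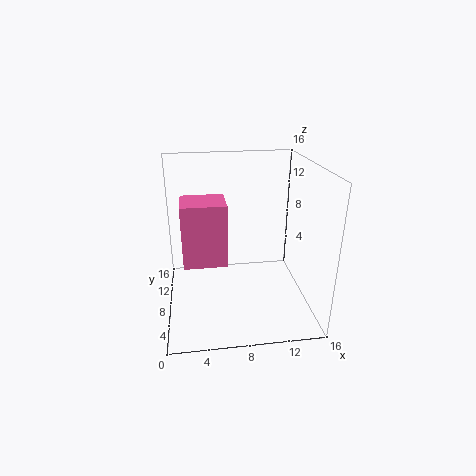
cx = 2, cy = 4.5, cz = 6.5, w = 4.5, d = 4, color = 'hotpink'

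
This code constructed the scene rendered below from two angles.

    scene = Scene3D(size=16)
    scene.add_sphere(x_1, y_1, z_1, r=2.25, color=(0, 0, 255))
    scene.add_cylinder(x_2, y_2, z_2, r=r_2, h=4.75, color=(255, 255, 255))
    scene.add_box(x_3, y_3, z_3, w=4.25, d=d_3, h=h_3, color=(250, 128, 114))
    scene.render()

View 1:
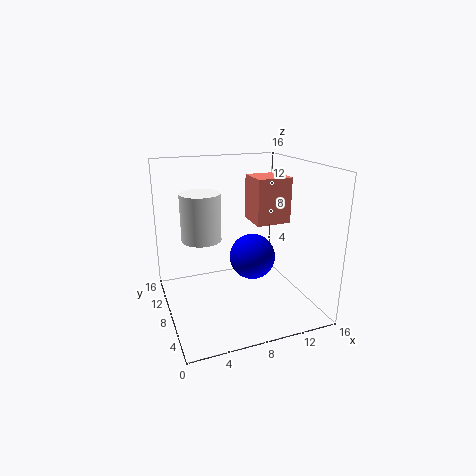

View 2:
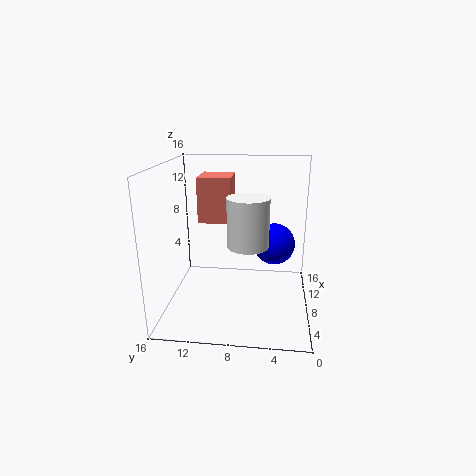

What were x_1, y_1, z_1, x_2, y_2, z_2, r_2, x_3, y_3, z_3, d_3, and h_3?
x_1 = 8
y_1 = 4
z_1 = 7.5
x_2 = 3.5
y_2 = 6.5
z_2 = 9
r_2 = 2
x_3 = 11
y_3 = 9.25
z_3 = 8.5
d_3 = 4
h_3 = 5.5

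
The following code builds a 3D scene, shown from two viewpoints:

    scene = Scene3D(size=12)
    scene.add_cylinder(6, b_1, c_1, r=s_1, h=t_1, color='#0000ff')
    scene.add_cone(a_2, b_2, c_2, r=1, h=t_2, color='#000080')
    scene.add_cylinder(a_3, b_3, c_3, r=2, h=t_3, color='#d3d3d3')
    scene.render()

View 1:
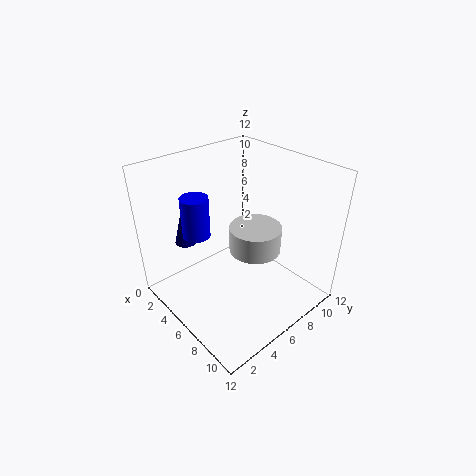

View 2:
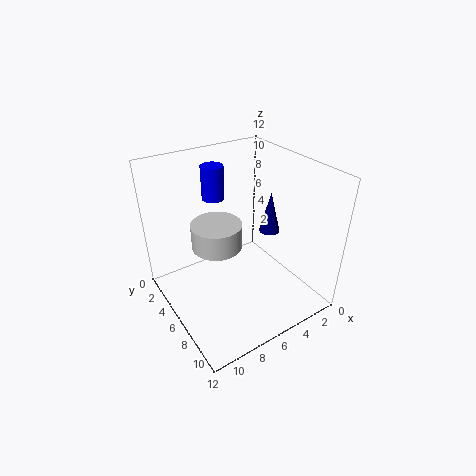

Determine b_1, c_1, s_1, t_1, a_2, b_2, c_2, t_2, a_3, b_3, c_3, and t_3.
b_1 = 2, c_1 = 8, s_1 = 1, t_1 = 3, a_2 = 1, b_2 = 4, c_2 = 4, t_2 = 4, a_3 = 8, b_3 = 6, c_3 = 6, t_3 = 2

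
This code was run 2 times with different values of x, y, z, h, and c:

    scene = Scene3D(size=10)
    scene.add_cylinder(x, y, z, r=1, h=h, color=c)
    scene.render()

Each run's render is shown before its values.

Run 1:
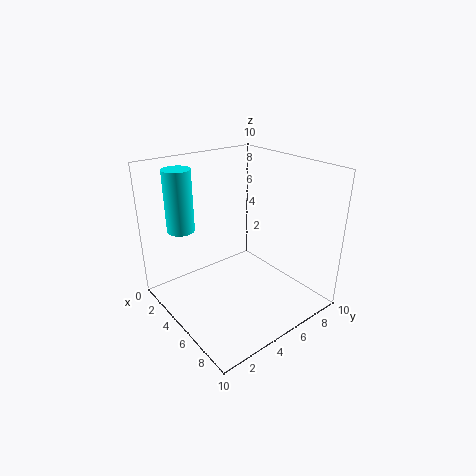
x = 1.5; y = 2.5; z = 5; h = 4.5; c = 'cyan'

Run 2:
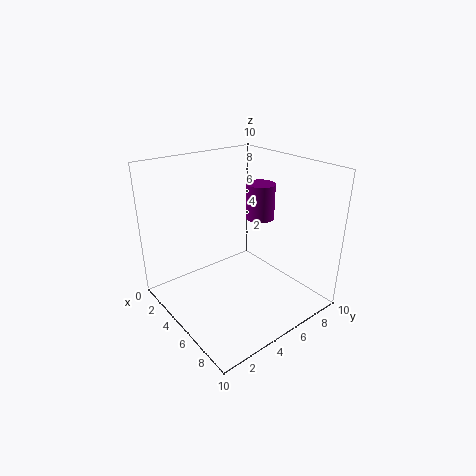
x = 5; y = 7; z = 6; h = 2.5; c = 'purple'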